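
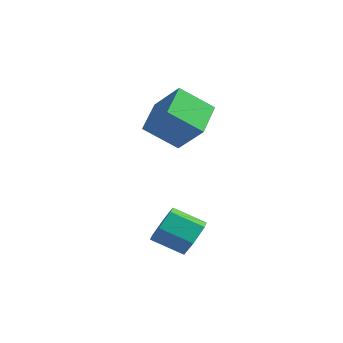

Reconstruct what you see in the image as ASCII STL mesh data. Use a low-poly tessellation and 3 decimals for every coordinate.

solid 
facet normal -0.576 -0.546 0.608
outer loop
vertex -2.414 1.528 1.571
vertex -3.139 3.188 2.373
vertex -3.824 1.549 0.254
endloop
endfacet
facet normal 0.366 -0.838 -0.405
outer loop
vertex -2.701 2.612 -0.933
vertex -2.414 1.528 1.571
vertex -3.824 1.549 0.254
endloop
endfacet
facet normal -0.576 -0.546 0.608
outer loop
vertex -3.824 1.549 0.254
vertex -3.139 3.188 2.373
vertex -4.549 3.208 1.055
endloop
endfacet
facet normal -0.731 0.010 -0.682
outer loop
vertex -4.549 3.208 1.055
vertex -2.701 2.612 -0.933
vertex -3.824 1.549 0.254
endloop
endfacet
facet normal 0.731 -0.010 0.682
outer loop
vertex -2.414 1.528 1.571
vertex -2.016 4.251 1.186
vertex -3.139 3.188 2.373
endloop
endfacet
facet normal 0.366 -0.838 -0.405
outer loop
vertex -1.291 2.592 0.385
vertex -2.414 1.528 1.571
vertex -2.701 2.612 -0.933
endloop
endfacet
facet normal 0.731 -0.010 0.683
outer loop
vertex -1.291 2.592 0.385
vertex -2.016 4.251 1.186
vertex -2.414 1.528 1.571
endloop
endfacet
facet normal -0.366 0.838 0.404
outer loop
vertex -3.139 3.188 2.373
vertex -2.016 4.251 1.186
vertex -4.549 3.208 1.055
endloop
endfacet
facet normal -0.731 0.011 -0.683
outer loop
vertex -3.426 4.272 -0.131
vertex -2.701 2.612 -0.933
vertex -4.549 3.208 1.055
endloop
endfacet
facet normal -0.366 0.838 0.405
outer loop
vertex -4.549 3.208 1.055
vertex -2.016 4.251 1.186
vertex -3.426 4.272 -0.131
endloop
endfacet
facet normal 0.576 0.546 -0.608
outer loop
vertex -3.426 4.272 -0.131
vertex -1.291 2.592 0.385
vertex -2.701 2.612 -0.933
endloop
endfacet
facet normal 0.576 0.546 -0.608
outer loop
vertex -2.016 4.251 1.186
vertex -1.291 2.592 0.385
vertex -3.426 4.272 -0.131
endloop
endfacet
facet normal 0.774 0.430 -0.465
outer loop
vertex 1.91 -1.261 -2.99
vertex 1.388 -1.203 -3.805
vertex 1.369 -0.475 -3.164
endloop
endfacet
facet normal 0.300 0.399 0.867
outer loop
vertex 1.91 -1.261 -2.99
vertex 1.369 -0.475 -3.164
vertex 0.695 -1.935 -2.259
endloop
endfacet
facet normal 0.299 0.399 0.867
outer loop
vertex 0.695 -1.935 -2.259
vertex 1.369 -0.475 -3.164
vertex 0.154 -1.149 -2.434
endloop
endfacet
facet normal -0.774 -0.429 0.466
outer loop
vertex 0.695 -1.935 -2.259
vertex 0.154 -1.149 -2.434
vertex 0.172 -1.877 -3.075
endloop
endfacet
facet normal 0.774 0.429 -0.465
outer loop
vertex 1.369 -0.475 -3.164
vertex 1.388 -1.203 -3.805
vertex 0.847 -0.417 -3.98
endloop
endfacet
facet normal -0.333 0.901 0.277
outer loop
vertex 1.369 -0.475 -3.164
vertex 0.847 -0.417 -3.98
vertex 0.154 -1.149 -2.434
endloop
endfacet
facet normal -0.333 0.901 0.277
outer loop
vertex 0.154 -1.149 -2.434
vertex 0.847 -0.417 -3.98
vertex -0.368 -1.091 -3.249
endloop
endfacet
facet normal -0.774 -0.429 0.465
outer loop
vertex 0.154 -1.149 -2.434
vertex -0.368 -1.091 -3.249
vertex 0.172 -1.877 -3.075
endloop
endfacet
facet normal 0.774 0.429 -0.466
outer loop
vertex 0.847 -0.417 -3.98
vertex 1.388 -1.203 -3.805
vertex 0.865 -1.145 -4.621
endloop
endfacet
facet normal -0.633 0.503 -0.589
outer loop
vertex 0.847 -0.417 -3.98
vertex 0.865 -1.145 -4.621
vertex -0.368 -1.091 -3.249
endloop
endfacet
facet normal -0.633 0.503 -0.589
outer loop
vertex -0.368 -1.091 -3.249
vertex 0.865 -1.145 -4.621
vertex -0.35 -1.819 -3.89
endloop
endfacet
facet normal -0.774 -0.429 0.465
outer loop
vertex -0.368 -1.091 -3.249
vertex -0.35 -1.819 -3.89
vertex 0.172 -1.877 -3.075
endloop
endfacet
facet normal 0.774 0.429 -0.466
outer loop
vertex 0.865 -1.145 -4.621
vertex 1.388 -1.203 -3.805
vertex 1.406 -1.931 -4.446
endloop
endfacet
facet normal -0.300 -0.399 -0.866
outer loop
vertex 0.865 -1.145 -4.621
vertex 1.406 -1.931 -4.446
vertex -0.35 -1.819 -3.89
endloop
endfacet
facet normal -0.300 -0.398 -0.867
outer loop
vertex -0.35 -1.819 -3.89
vertex 1.406 -1.931 -4.446
vertex 0.191 -2.605 -3.716
endloop
endfacet
facet normal -0.774 -0.430 0.465
outer loop
vertex -0.35 -1.819 -3.89
vertex 0.191 -2.605 -3.716
vertex 0.172 -1.877 -3.075
endloop
endfacet
facet normal 0.774 0.429 -0.465
outer loop
vertex 1.406 -1.931 -4.446
vertex 1.388 -1.203 -3.805
vertex 1.928 -1.989 -3.631
endloop
endfacet
facet normal 0.333 -0.901 -0.278
outer loop
vertex 1.406 -1.931 -4.446
vertex 1.928 -1.989 -3.631
vertex 0.191 -2.605 -3.716
endloop
endfacet
facet normal 0.333 -0.901 -0.277
outer loop
vertex 0.191 -2.605 -3.716
vertex 1.928 -1.989 -3.631
vertex 0.713 -2.663 -2.9
endloop
endfacet
facet normal -0.774 -0.429 0.465
outer loop
vertex 0.191 -2.605 -3.716
vertex 0.713 -2.663 -2.9
vertex 0.172 -1.877 -3.075
endloop
endfacet
facet normal 0.774 0.429 -0.465
outer loop
vertex 1.928 -1.989 -3.631
vertex 1.388 -1.203 -3.805
vertex 1.91 -1.261 -2.99
endloop
endfacet
facet normal 0.633 -0.503 0.589
outer loop
vertex 1.928 -1.989 -3.631
vertex 1.91 -1.261 -2.99
vertex 0.713 -2.663 -2.9
endloop
endfacet
facet normal 0.633 -0.503 0.589
outer loop
vertex 0.713 -2.663 -2.9
vertex 1.91 -1.261 -2.99
vertex 0.695 -1.935 -2.259
endloop
endfacet
facet normal -0.774 -0.429 0.466
outer loop
vertex 0.713 -2.663 -2.9
vertex 0.695 -1.935 -2.259
vertex 0.172 -1.877 -3.075
endloop
endfacet

endsolid


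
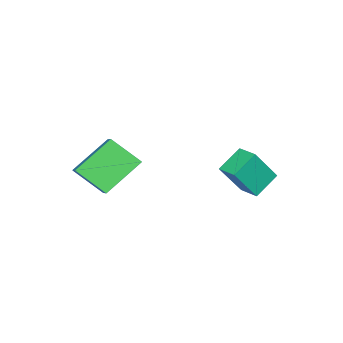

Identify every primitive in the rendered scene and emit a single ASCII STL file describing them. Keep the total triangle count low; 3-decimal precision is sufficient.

solid 
facet normal -0.515 -0.851 -0.101
outer loop
vertex -1.554 -0.027 -0.172
vertex -2.388 0.666 -1.756
vertex -0.527 -0.557 -0.945
endloop
endfacet
facet normal 0.435 -0.361 0.825
outer loop
vertex -0.012 0.294 -0.844
vertex -1.554 -0.027 -0.172
vertex -0.527 -0.557 -0.945
endloop
endfacet
facet normal -0.515 -0.851 -0.101
outer loop
vertex -0.527 -0.557 -0.945
vertex -2.388 0.666 -1.756
vertex -1.362 0.136 -2.529
endloop
endfacet
facet normal 0.739 -0.381 -0.556
outer loop
vertex -1.362 0.136 -2.529
vertex -0.012 0.294 -0.844
vertex -0.527 -0.557 -0.945
endloop
endfacet
facet normal -0.739 0.381 0.556
outer loop
vertex -1.554 -0.027 -0.172
vertex -1.873 1.517 -1.655
vertex -2.388 0.666 -1.756
endloop
endfacet
facet normal 0.435 -0.361 0.825
outer loop
vertex -1.038 0.824 -0.071
vertex -1.554 -0.027 -0.172
vertex -0.012 0.294 -0.844
endloop
endfacet
facet normal -0.738 0.382 0.556
outer loop
vertex -1.038 0.824 -0.071
vertex -1.873 1.517 -1.655
vertex -1.554 -0.027 -0.172
endloop
endfacet
facet normal -0.435 0.361 -0.825
outer loop
vertex -2.388 0.666 -1.756
vertex -1.873 1.517 -1.655
vertex -1.362 0.136 -2.529
endloop
endfacet
facet normal 0.738 -0.382 -0.556
outer loop
vertex -0.846 0.987 -2.428
vertex -0.012 0.294 -0.844
vertex -1.362 0.136 -2.529
endloop
endfacet
facet normal -0.434 0.361 -0.825
outer loop
vertex -1.362 0.136 -2.529
vertex -1.873 1.517 -1.655
vertex -0.846 0.987 -2.428
endloop
endfacet
facet normal 0.516 0.851 0.101
outer loop
vertex -0.846 0.987 -2.428
vertex -1.038 0.824 -0.071
vertex -0.012 0.294 -0.844
endloop
endfacet
facet normal 0.515 0.851 0.101
outer loop
vertex -1.873 1.517 -1.655
vertex -1.038 0.824 -0.071
vertex -0.846 0.987 -2.428
endloop
endfacet
facet normal -0.738 -0.459 -0.495
outer loop
vertex 3.59 -5.241 0.267
vertex 2.189 -4.302 1.485
vertex 3.515 -3.963 -0.805
endloop
endfacet
facet normal 0.673 -0.452 -0.586
outer loop
vertex 4.231 -3.518 -0.325
vertex 3.59 -5.241 0.267
vertex 3.515 -3.963 -0.805
endloop
endfacet
facet normal -0.738 -0.458 -0.495
outer loop
vertex 3.515 -3.963 -0.805
vertex 2.189 -4.302 1.485
vertex 2.115 -3.024 0.412
endloop
endfacet
facet normal -0.045 0.765 -0.642
outer loop
vertex 2.115 -3.024 0.412
vertex 4.231 -3.518 -0.325
vertex 3.515 -3.963 -0.805
endloop
endfacet
facet normal 0.045 -0.765 0.642
outer loop
vertex 3.59 -5.241 0.267
vertex 2.905 -3.857 1.965
vertex 2.189 -4.302 1.485
endloop
endfacet
facet normal 0.674 -0.452 -0.584
outer loop
vertex 4.305 -4.796 0.748
vertex 3.59 -5.241 0.267
vertex 4.231 -3.518 -0.325
endloop
endfacet
facet normal 0.045 -0.765 0.642
outer loop
vertex 4.305 -4.796 0.748
vertex 2.905 -3.857 1.965
vertex 3.59 -5.241 0.267
endloop
endfacet
facet normal -0.673 0.452 0.585
outer loop
vertex 2.189 -4.302 1.485
vertex 2.905 -3.857 1.965
vertex 2.115 -3.024 0.412
endloop
endfacet
facet normal -0.045 0.766 -0.642
outer loop
vertex 2.83 -2.579 0.893
vertex 4.231 -3.518 -0.325
vertex 2.115 -3.024 0.412
endloop
endfacet
facet normal -0.674 0.451 0.585
outer loop
vertex 2.115 -3.024 0.412
vertex 2.905 -3.857 1.965
vertex 2.83 -2.579 0.893
endloop
endfacet
facet normal 0.738 0.459 0.495
outer loop
vertex 2.83 -2.579 0.893
vertex 4.305 -4.796 0.748
vertex 4.231 -3.518 -0.325
endloop
endfacet
facet normal 0.738 0.459 0.495
outer loop
vertex 2.905 -3.857 1.965
vertex 4.305 -4.796 0.748
vertex 2.83 -2.579 0.893
endloop
endfacet

endsolid


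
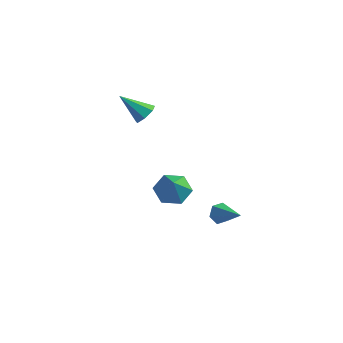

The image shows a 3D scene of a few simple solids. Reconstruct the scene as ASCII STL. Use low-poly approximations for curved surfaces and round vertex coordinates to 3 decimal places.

solid 
facet normal -0.877 0.240 -0.417
outer loop
vertex 2.997 3.36 -3.024
vertex 2.721 3.178 -2.548
vertex 2.892 3.73 -2.59
endloop
endfacet
facet normal 0.703 0.616 -0.355
outer loop
vertex 2.997 3.36 -3.024
vertex 2.892 3.73 -2.59
vertex 4.019 2.822 -1.932
endloop
endfacet
facet normal -0.877 0.240 -0.417
outer loop
vertex 2.892 3.73 -2.59
vertex 2.721 3.178 -2.548
vertex 2.616 3.548 -2.114
endloop
endfacet
facet normal 0.345 0.793 0.503
outer loop
vertex 2.892 3.73 -2.59
vertex 2.616 3.548 -2.114
vertex 4.019 2.822 -1.932
endloop
endfacet
facet normal -0.877 0.239 -0.416
outer loop
vertex 2.616 3.548 -2.114
vertex 2.721 3.178 -2.548
vertex 2.445 2.995 -2.071
endloop
endfacet
facet normal -0.077 0.101 0.992
outer loop
vertex 2.616 3.548 -2.114
vertex 2.445 2.995 -2.071
vertex 4.019 2.822 -1.932
endloop
endfacet
facet normal -0.877 0.240 -0.416
outer loop
vertex 2.445 2.995 -2.071
vertex 2.721 3.178 -2.548
vertex 2.55 2.625 -2.506
endloop
endfacet
facet normal -0.140 -0.771 0.622
outer loop
vertex 2.445 2.995 -2.071
vertex 2.55 2.625 -2.506
vertex 4.019 2.822 -1.932
endloop
endfacet
facet normal -0.877 0.239 -0.417
outer loop
vertex 2.55 2.625 -2.506
vertex 2.721 3.178 -2.548
vertex 2.826 2.807 -2.982
endloop
endfacet
facet normal 0.219 -0.947 -0.235
outer loop
vertex 2.55 2.625 -2.506
vertex 2.826 2.807 -2.982
vertex 4.019 2.822 -1.932
endloop
endfacet
facet normal -0.877 0.239 -0.417
outer loop
vertex 2.826 2.807 -2.982
vertex 2.721 3.178 -2.548
vertex 2.997 3.36 -3.024
endloop
endfacet
facet normal 0.641 -0.253 -0.725
outer loop
vertex 2.826 2.807 -2.982
vertex 2.997 3.36 -3.024
vertex 4.019 2.822 -1.932
endloop
endfacet
facet normal -0.395 0.538 -0.744
outer loop
vertex 2.433 1.506 -0.211
vertex 1.717 1.051 -0.16
vertex 1.806 1.758 0.304
endloop
endfacet
facet normal 0.664 0.479 0.574
outer loop
vertex 2.433 1.506 -0.211
vertex 1.806 1.758 0.304
vertex 2.323 0.229 0.98
endloop
endfacet
facet normal -0.396 0.538 -0.744
outer loop
vertex 1.806 1.758 0.304
vertex 1.717 1.051 -0.16
vertex 1.09 1.303 0.356
endloop
endfacet
facet normal -0.158 0.354 0.922
outer loop
vertex 1.806 1.758 0.304
vertex 1.09 1.303 0.356
vertex 2.323 0.229 0.98
endloop
endfacet
facet normal -0.396 0.538 -0.744
outer loop
vertex 1.09 1.303 0.356
vertex 1.717 1.051 -0.16
vertex 1.001 0.596 -0.108
endloop
endfacet
facet normal -0.651 -0.358 0.670
outer loop
vertex 1.09 1.303 0.356
vertex 1.001 0.596 -0.108
vertex 2.323 0.229 0.98
endloop
endfacet
facet normal -0.396 0.538 -0.745
outer loop
vertex 1.001 0.596 -0.108
vertex 1.717 1.051 -0.16
vertex 1.629 0.345 -0.623
endloop
endfacet
facet normal -0.320 -0.945 0.070
outer loop
vertex 1.001 0.596 -0.108
vertex 1.629 0.345 -0.623
vertex 2.323 0.229 0.98
endloop
endfacet
facet normal -0.396 0.538 -0.745
outer loop
vertex 1.629 0.345 -0.623
vertex 1.717 1.051 -0.16
vertex 2.345 0.8 -0.675
endloop
endfacet
facet normal 0.501 -0.820 -0.276
outer loop
vertex 1.629 0.345 -0.623
vertex 2.345 0.8 -0.675
vertex 2.323 0.229 0.98
endloop
endfacet
facet normal -0.395 0.538 -0.744
outer loop
vertex 2.345 0.8 -0.675
vertex 1.717 1.051 -0.16
vertex 2.433 1.506 -0.211
endloop
endfacet
facet normal 0.994 -0.108 -0.024
outer loop
vertex 2.345 0.8 -0.675
vertex 2.433 1.506 -0.211
vertex 2.323 0.229 0.98
endloop
endfacet
facet normal 0.688 0.287 -0.667
outer loop
vertex -0.066 2.108 3.55
vertex -0.501 2.167 3.127
vertex -0.294 2.585 3.52
endloop
endfacet
facet normal 0.314 0.208 0.926
outer loop
vertex -0.066 2.108 3.55
vertex -0.294 2.585 3.52
vertex -1.539 1.733 4.133
endloop
endfacet
facet normal 0.687 0.287 -0.667
outer loop
vertex -0.294 2.585 3.52
vertex -0.501 2.167 3.127
vertex -0.678 2.747 3.194
endloop
endfacet
facet normal -0.210 0.754 0.622
outer loop
vertex -0.294 2.585 3.52
vertex -0.678 2.747 3.194
vertex -1.539 1.733 4.133
endloop
endfacet
facet normal 0.688 0.287 -0.667
outer loop
vertex -0.678 2.747 3.194
vertex -0.501 2.167 3.127
vertex -0.929 2.473 2.817
endloop
endfacet
facet normal -0.752 0.659 0.022
outer loop
vertex -0.678 2.747 3.194
vertex -0.929 2.473 2.817
vertex -1.539 1.733 4.133
endloop
endfacet
facet normal 0.688 0.288 -0.666
outer loop
vertex -0.929 2.473 2.817
vertex -0.501 2.167 3.127
vertex -0.857 1.968 2.673
endloop
endfacet
facet normal -0.905 -0.008 -0.424
outer loop
vertex -0.929 2.473 2.817
vertex -0.857 1.968 2.673
vertex -1.539 1.733 4.133
endloop
endfacet
facet normal 0.688 0.288 -0.666
outer loop
vertex -0.857 1.968 2.673
vertex -0.501 2.167 3.127
vertex -0.517 1.614 2.871
endloop
endfacet
facet normal -0.553 -0.743 -0.378
outer loop
vertex -0.857 1.968 2.673
vertex -0.517 1.614 2.871
vertex -1.539 1.733 4.133
endloop
endfacet
facet normal 0.687 0.289 -0.666
outer loop
vertex -0.517 1.614 2.871
vertex -0.501 2.167 3.127
vertex -0.165 1.676 3.261
endloop
endfacet
facet normal 0.037 -0.992 0.124
outer loop
vertex -0.517 1.614 2.871
vertex -0.165 1.676 3.261
vertex -1.539 1.733 4.133
endloop
endfacet
facet normal 0.687 0.288 -0.667
outer loop
vertex -0.165 1.676 3.261
vertex -0.501 2.167 3.127
vertex -0.066 2.108 3.55
endloop
endfacet
facet normal 0.424 -0.569 0.705
outer loop
vertex -0.165 1.676 3.261
vertex -0.066 2.108 3.55
vertex -1.539 1.733 4.133
endloop
endfacet

endsolid


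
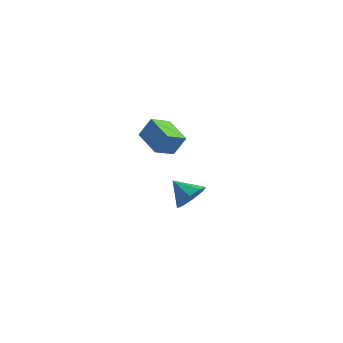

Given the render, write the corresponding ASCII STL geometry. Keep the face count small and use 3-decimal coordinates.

solid 
facet normal 0.841 -0.036 -0.540
outer loop
vertex 0.17 1.534 -2.396
vertex -0.398 1.502 -3.279
vertex 0.014 2.267 -2.688
endloop
endfacet
facet normal -0.018 0.367 0.930
outer loop
vertex 0.17 1.534 -2.396
vertex 0.014 2.267 -2.688
vertex -1.702 1.558 -2.441
endloop
endfacet
facet normal 0.841 -0.035 -0.540
outer loop
vertex 0.014 2.267 -2.688
vertex -0.398 1.502 -3.279
vertex -0.384 2.551 -3.326
endloop
endfacet
facet normal -0.260 0.811 0.523
outer loop
vertex 0.014 2.267 -2.688
vertex -0.384 2.551 -3.326
vertex -1.702 1.558 -2.441
endloop
endfacet
facet normal 0.841 -0.035 -0.540
outer loop
vertex -0.384 2.551 -3.326
vertex -0.398 1.502 -3.279
vertex -0.79 2.221 -3.936
endloop
endfacet
facet normal -0.611 0.791 -0.022
outer loop
vertex -0.384 2.551 -3.326
vertex -0.79 2.221 -3.936
vertex -1.702 1.558 -2.441
endloop
endfacet
facet normal 0.840 -0.036 -0.541
outer loop
vertex -0.79 2.221 -3.936
vertex -0.398 1.502 -3.279
vertex -0.967 1.47 -4.161
endloop
endfacet
facet normal -0.865 0.320 -0.386
outer loop
vertex -0.79 2.221 -3.936
vertex -0.967 1.47 -4.161
vertex -1.702 1.558 -2.441
endloop
endfacet
facet normal 0.840 -0.036 -0.541
outer loop
vertex -0.967 1.47 -4.161
vertex -0.398 1.502 -3.279
vertex -0.81 0.738 -3.869
endloop
endfacet
facet normal -0.874 -0.330 -0.357
outer loop
vertex -0.967 1.47 -4.161
vertex -0.81 0.738 -3.869
vertex -1.702 1.558 -2.441
endloop
endfacet
facet normal 0.841 -0.037 -0.540
outer loop
vertex -0.81 0.738 -3.869
vertex -0.398 1.502 -3.279
vertex -0.413 0.453 -3.231
endloop
endfacet
facet normal -0.633 -0.773 0.049
outer loop
vertex -0.81 0.738 -3.869
vertex -0.413 0.453 -3.231
vertex -1.702 1.558 -2.441
endloop
endfacet
facet normal 0.841 -0.037 -0.540
outer loop
vertex -0.413 0.453 -3.231
vertex -0.398 1.502 -3.279
vertex -0.007 0.783 -2.621
endloop
endfacet
facet normal -0.281 -0.753 0.595
outer loop
vertex -0.413 0.453 -3.231
vertex -0.007 0.783 -2.621
vertex -1.702 1.558 -2.441
endloop
endfacet
facet normal 0.841 -0.037 -0.540
outer loop
vertex -0.007 0.783 -2.621
vertex -0.398 1.502 -3.279
vertex 0.17 1.534 -2.396
endloop
endfacet
facet normal -0.027 -0.281 0.959
outer loop
vertex -0.007 0.783 -2.621
vertex 0.17 1.534 -2.396
vertex -1.702 1.558 -2.441
endloop
endfacet
facet normal -0.892 0.398 0.216
outer loop
vertex -0.429 -2.071 4.699
vertex -0.07 -0.946 4.108
vertex -0.899 -2.513 3.571
endloop
endfacet
facet normal -0.273 -0.852 0.447
outer loop
vertex 0.67 -3.214 3.192
vertex -0.429 -2.071 4.699
vertex -0.899 -2.513 3.571
endloop
endfacet
facet normal -0.892 0.398 0.215
outer loop
vertex -0.899 -2.513 3.571
vertex -0.07 -0.946 4.108
vertex -0.54 -1.389 2.98
endloop
endfacet
facet normal -0.362 -0.341 -0.868
outer loop
vertex -0.54 -1.389 2.98
vertex 0.67 -3.214 3.192
vertex -0.899 -2.513 3.571
endloop
endfacet
facet normal 0.362 0.340 0.868
outer loop
vertex -0.429 -2.071 4.699
vertex 1.499 -1.647 3.729
vertex -0.07 -0.946 4.108
endloop
endfacet
facet normal -0.272 -0.852 0.448
outer loop
vertex 1.14 -2.771 4.32
vertex -0.429 -2.071 4.699
vertex 0.67 -3.214 3.192
endloop
endfacet
facet normal 0.362 0.341 0.868
outer loop
vertex 1.14 -2.771 4.32
vertex 1.499 -1.647 3.729
vertex -0.429 -2.071 4.699
endloop
endfacet
facet normal 0.272 0.852 -0.448
outer loop
vertex -0.07 -0.946 4.108
vertex 1.499 -1.647 3.729
vertex -0.54 -1.389 2.98
endloop
endfacet
facet normal -0.362 -0.341 -0.868
outer loop
vertex 1.029 -2.089 2.601
vertex 0.67 -3.214 3.192
vertex -0.54 -1.389 2.98
endloop
endfacet
facet normal 0.272 0.852 -0.447
outer loop
vertex -0.54 -1.389 2.98
vertex 1.499 -1.647 3.729
vertex 1.029 -2.089 2.601
endloop
endfacet
facet normal 0.892 -0.398 -0.215
outer loop
vertex 1.029 -2.089 2.601
vertex 1.14 -2.771 4.32
vertex 0.67 -3.214 3.192
endloop
endfacet
facet normal 0.892 -0.398 -0.216
outer loop
vertex 1.499 -1.647 3.729
vertex 1.14 -2.771 4.32
vertex 1.029 -2.089 2.601
endloop
endfacet

endsolid


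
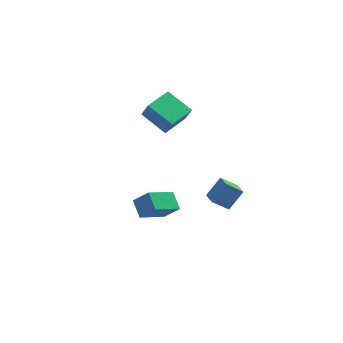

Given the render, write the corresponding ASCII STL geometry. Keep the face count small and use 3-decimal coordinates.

solid 
facet normal -0.766 -0.392 0.510
outer loop
vertex -0.698 -1.251 1.157
vertex -1.531 -0.85 0.214
vertex -0.541 -2.345 0.552
endloop
endfacet
facet normal 0.631 -0.304 0.714
outer loop
vertex 1.091 -1.51 -0.534
vertex -0.698 -1.251 1.157
vertex -0.541 -2.345 0.552
endloop
endfacet
facet normal -0.766 -0.392 0.509
outer loop
vertex -0.541 -2.345 0.552
vertex -1.531 -0.85 0.214
vertex -1.373 -1.944 -0.391
endloop
endfacet
facet normal 0.125 -0.868 -0.480
outer loop
vertex -1.373 -1.944 -0.391
vertex 1.091 -1.51 -0.534
vertex -0.541 -2.345 0.552
endloop
endfacet
facet normal -0.125 0.868 0.480
outer loop
vertex -0.698 -1.251 1.157
vertex 0.101 -0.015 -0.872
vertex -1.531 -0.85 0.214
endloop
endfacet
facet normal 0.631 -0.304 0.714
outer loop
vertex 0.933 -0.416 0.071
vertex -0.698 -1.251 1.157
vertex 1.091 -1.51 -0.534
endloop
endfacet
facet normal -0.125 0.868 0.480
outer loop
vertex 0.933 -0.416 0.071
vertex 0.101 -0.015 -0.872
vertex -0.698 -1.251 1.157
endloop
endfacet
facet normal -0.631 0.304 -0.714
outer loop
vertex -1.531 -0.85 0.214
vertex 0.101 -0.015 -0.872
vertex -1.373 -1.944 -0.391
endloop
endfacet
facet normal 0.125 -0.868 -0.480
outer loop
vertex 0.258 -1.109 -1.477
vertex 1.091 -1.51 -0.534
vertex -1.373 -1.944 -0.391
endloop
endfacet
facet normal -0.631 0.304 -0.714
outer loop
vertex -1.373 -1.944 -0.391
vertex 0.101 -0.015 -0.872
vertex 0.258 -1.109 -1.477
endloop
endfacet
facet normal 0.766 0.392 -0.510
outer loop
vertex 0.258 -1.109 -1.477
vertex 0.933 -0.416 0.071
vertex 1.091 -1.51 -0.534
endloop
endfacet
facet normal 0.766 0.392 -0.509
outer loop
vertex 0.101 -0.015 -0.872
vertex 0.933 -0.416 0.071
vertex 0.258 -1.109 -1.477
endloop
endfacet
facet normal -0.766 -0.643 0.008
outer loop
vertex 1.505 2.304 3.906
vertex 0.366 3.67 4.731
vertex 1.182 2.675 2.845
endloop
endfacet
facet normal 0.581 -0.697 -0.421
outer loop
vertex 2.674 3.93 2.829
vertex 1.505 2.304 3.906
vertex 1.182 2.675 2.845
endloop
endfacet
facet normal -0.766 -0.643 0.008
outer loop
vertex 1.182 2.675 2.845
vertex 0.366 3.67 4.731
vertex 0.043 4.041 3.669
endloop
endfacet
facet normal -0.276 0.317 -0.907
outer loop
vertex 0.043 4.041 3.669
vertex 2.674 3.93 2.829
vertex 1.182 2.675 2.845
endloop
endfacet
facet normal 0.277 -0.317 0.907
outer loop
vertex 1.505 2.304 3.906
vertex 1.858 4.925 4.715
vertex 0.366 3.67 4.731
endloop
endfacet
facet normal 0.582 -0.697 -0.420
outer loop
vertex 2.997 3.559 3.891
vertex 1.505 2.304 3.906
vertex 2.674 3.93 2.829
endloop
endfacet
facet normal 0.276 -0.317 0.907
outer loop
vertex 2.997 3.559 3.891
vertex 1.858 4.925 4.715
vertex 1.505 2.304 3.906
endloop
endfacet
facet normal -0.581 0.697 0.420
outer loop
vertex 0.366 3.67 4.731
vertex 1.858 4.925 4.715
vertex 0.043 4.041 3.669
endloop
endfacet
facet normal -0.276 0.318 -0.907
outer loop
vertex 1.535 5.296 3.654
vertex 2.674 3.93 2.829
vertex 0.043 4.041 3.669
endloop
endfacet
facet normal -0.582 0.696 0.421
outer loop
vertex 0.043 4.041 3.669
vertex 1.858 4.925 4.715
vertex 1.535 5.296 3.654
endloop
endfacet
facet normal 0.766 0.643 -0.008
outer loop
vertex 1.535 5.296 3.654
vertex 2.997 3.559 3.891
vertex 2.674 3.93 2.829
endloop
endfacet
facet normal 0.766 0.643 -0.008
outer loop
vertex 1.858 4.925 4.715
vertex 2.997 3.559 3.891
vertex 1.535 5.296 3.654
endloop
endfacet
facet normal -0.631 -0.269 -0.728
outer loop
vertex 2.269 -4.35 2.571
vertex 2.174 -3.392 2.3
vertex 3.232 -4.477 1.784
endloop
endfacet
facet normal 0.095 -0.958 0.271
outer loop
vertex 4.146 -4.088 2.84
vertex 2.269 -4.35 2.571
vertex 3.232 -4.477 1.784
endloop
endfacet
facet normal -0.631 -0.269 -0.728
outer loop
vertex 3.232 -4.477 1.784
vertex 2.174 -3.392 2.3
vertex 3.137 -3.52 1.513
endloop
endfacet
facet normal 0.770 -0.102 -0.629
outer loop
vertex 3.137 -3.52 1.513
vertex 4.146 -4.088 2.84
vertex 3.232 -4.477 1.784
endloop
endfacet
facet normal -0.770 0.102 0.629
outer loop
vertex 2.269 -4.35 2.571
vertex 3.088 -3.003 3.356
vertex 2.174 -3.392 2.3
endloop
endfacet
facet normal 0.095 -0.958 0.272
outer loop
vertex 3.183 -3.96 3.627
vertex 2.269 -4.35 2.571
vertex 4.146 -4.088 2.84
endloop
endfacet
facet normal -0.770 0.102 0.629
outer loop
vertex 3.183 -3.96 3.627
vertex 3.088 -3.003 3.356
vertex 2.269 -4.35 2.571
endloop
endfacet
facet normal -0.094 0.958 -0.271
outer loop
vertex 2.174 -3.392 2.3
vertex 3.088 -3.003 3.356
vertex 3.137 -3.52 1.513
endloop
endfacet
facet normal 0.770 -0.102 -0.629
outer loop
vertex 4.051 -3.13 2.569
vertex 4.146 -4.088 2.84
vertex 3.137 -3.52 1.513
endloop
endfacet
facet normal -0.095 0.958 -0.271
outer loop
vertex 3.137 -3.52 1.513
vertex 3.088 -3.003 3.356
vertex 4.051 -3.13 2.569
endloop
endfacet
facet normal 0.631 0.269 0.728
outer loop
vertex 4.051 -3.13 2.569
vertex 3.183 -3.96 3.627
vertex 4.146 -4.088 2.84
endloop
endfacet
facet normal 0.631 0.269 0.728
outer loop
vertex 3.088 -3.003 3.356
vertex 3.183 -3.96 3.627
vertex 4.051 -3.13 2.569
endloop
endfacet

endsolid


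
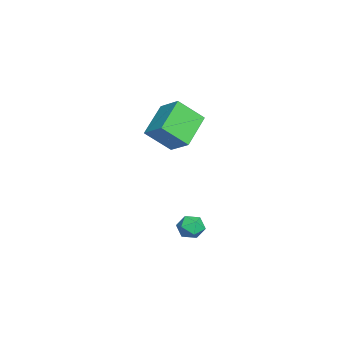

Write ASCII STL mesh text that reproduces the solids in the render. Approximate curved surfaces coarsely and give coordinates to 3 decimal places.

solid 
facet normal 0.060 0.809 0.584
outer loop
vertex -0.2 0.839 -1.765
vertex -0.689 0.542 -1.303
vertex 0.03 0.419 -1.207
endloop
endfacet
facet normal 0.677 0.695 0.244
outer loop
vertex -0.2 0.839 -1.765
vertex 0.03 0.419 -1.207
vertex 0.34 0.35 -1.871
endloop
endfacet
facet normal 0.546 0.702 -0.457
outer loop
vertex -0.2 0.839 -1.765
vertex 0.34 0.35 -1.871
vertex -0.188 0.431 -2.377
endloop
endfacet
facet normal -0.150 0.821 -0.550
outer loop
vertex -0.2 0.839 -1.765
vertex -0.188 0.431 -2.377
vertex -0.824 0.55 -2.026
endloop
endfacet
facet normal -0.450 0.888 0.094
outer loop
vertex -0.2 0.839 -1.765
vertex -0.824 0.55 -2.026
vertex -0.689 0.542 -1.303
endloop
endfacet
facet normal 0.907 0.042 0.419
outer loop
vertex 0.34 0.35 -1.871
vertex 0.03 0.419 -1.207
vertex 0.184 -0.25 -1.474
endloop
endfacet
facet normal -0.091 0.227 0.970
outer loop
vertex 0.03 0.419 -1.207
vertex -0.689 0.542 -1.303
vertex -0.452 -0.131 -1.123
endloop
endfacet
facet normal -0.918 0.355 0.175
outer loop
vertex -0.689 0.542 -1.303
vertex -0.824 0.55 -2.026
vertex -0.98 -0.05 -1.629
endloop
endfacet
facet normal -0.432 0.247 -0.867
outer loop
vertex -0.824 0.55 -2.026
vertex -0.188 0.431 -2.377
vertex -0.67 -0.119 -2.293
endloop
endfacet
facet normal 0.695 0.053 -0.717
outer loop
vertex -0.188 0.431 -2.377
vertex 0.34 0.35 -1.871
vertex 0.049 -0.242 -2.197
endloop
endfacet
facet normal 0.150 -0.821 0.550
outer loop
vertex -0.44 -0.539 -1.735
vertex 0.184 -0.25 -1.474
vertex -0.452 -0.131 -1.123
endloop
endfacet
facet normal -0.546 -0.702 0.457
outer loop
vertex -0.44 -0.539 -1.735
vertex -0.452 -0.131 -1.123
vertex -0.98 -0.05 -1.629
endloop
endfacet
facet normal -0.677 -0.695 -0.244
outer loop
vertex -0.44 -0.539 -1.735
vertex -0.98 -0.05 -1.629
vertex -0.67 -0.119 -2.293
endloop
endfacet
facet normal -0.060 -0.809 -0.584
outer loop
vertex -0.44 -0.539 -1.735
vertex -0.67 -0.119 -2.293
vertex 0.049 -0.242 -2.197
endloop
endfacet
facet normal 0.450 -0.888 -0.094
outer loop
vertex -0.44 -0.539 -1.735
vertex 0.049 -0.242 -2.197
vertex 0.184 -0.25 -1.474
endloop
endfacet
facet normal 0.432 -0.247 0.867
outer loop
vertex -0.452 -0.131 -1.123
vertex 0.184 -0.25 -1.474
vertex 0.03 0.419 -1.207
endloop
endfacet
facet normal -0.695 -0.053 0.717
outer loop
vertex -0.98 -0.05 -1.629
vertex -0.452 -0.131 -1.123
vertex -0.689 0.542 -1.303
endloop
endfacet
facet normal -0.907 -0.042 -0.419
outer loop
vertex -0.67 -0.119 -2.293
vertex -0.98 -0.05 -1.629
vertex -0.824 0.55 -2.026
endloop
endfacet
facet normal 0.091 -0.227 -0.970
outer loop
vertex 0.049 -0.242 -2.197
vertex -0.67 -0.119 -2.293
vertex -0.188 0.431 -2.377
endloop
endfacet
facet normal 0.918 -0.355 -0.175
outer loop
vertex 0.184 -0.25 -1.474
vertex 0.049 -0.242 -2.197
vertex 0.34 0.35 -1.871
endloop
endfacet
facet normal -0.570 -0.624 -0.535
outer loop
vertex -1.677 -2.123 3.591
vertex -3.302 -1.505 4.6
vertex -1.929 -0.902 2.436
endloop
endfacet
facet normal 0.809 -0.307 -0.501
outer loop
vertex -1.138 -0.035 3.18
vertex -1.677 -2.123 3.591
vertex -1.929 -0.902 2.436
endloop
endfacet
facet normal -0.570 -0.624 -0.535
outer loop
vertex -1.929 -0.902 2.436
vertex -3.302 -1.505 4.6
vertex -3.554 -0.284 3.445
endloop
endfacet
facet normal -0.149 0.719 -0.679
outer loop
vertex -3.554 -0.284 3.445
vertex -1.138 -0.035 3.18
vertex -1.929 -0.902 2.436
endloop
endfacet
facet normal 0.149 -0.719 0.679
outer loop
vertex -1.677 -2.123 3.591
vertex -2.511 -0.638 5.344
vertex -3.302 -1.505 4.6
endloop
endfacet
facet normal 0.809 -0.307 -0.501
outer loop
vertex -0.886 -1.256 4.335
vertex -1.677 -2.123 3.591
vertex -1.138 -0.035 3.18
endloop
endfacet
facet normal 0.149 -0.719 0.679
outer loop
vertex -0.886 -1.256 4.335
vertex -2.511 -0.638 5.344
vertex -1.677 -2.123 3.591
endloop
endfacet
facet normal -0.809 0.307 0.501
outer loop
vertex -3.302 -1.505 4.6
vertex -2.511 -0.638 5.344
vertex -3.554 -0.284 3.445
endloop
endfacet
facet normal -0.149 0.719 -0.679
outer loop
vertex -2.763 0.583 4.189
vertex -1.138 -0.035 3.18
vertex -3.554 -0.284 3.445
endloop
endfacet
facet normal -0.809 0.307 0.501
outer loop
vertex -3.554 -0.284 3.445
vertex -2.511 -0.638 5.344
vertex -2.763 0.583 4.189
endloop
endfacet
facet normal 0.570 0.624 0.535
outer loop
vertex -2.763 0.583 4.189
vertex -0.886 -1.256 4.335
vertex -1.138 -0.035 3.18
endloop
endfacet
facet normal 0.570 0.624 0.535
outer loop
vertex -2.511 -0.638 5.344
vertex -0.886 -1.256 4.335
vertex -2.763 0.583 4.189
endloop
endfacet

endsolid


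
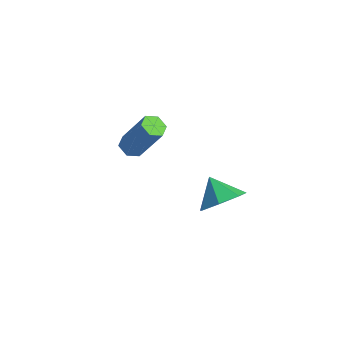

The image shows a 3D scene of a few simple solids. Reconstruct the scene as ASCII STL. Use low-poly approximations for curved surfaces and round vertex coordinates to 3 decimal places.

solid 
facet normal -0.442 -0.207 -0.873
outer loop
vertex -0.759 1.021 0.51
vertex -1.278 1.045 0.767
vertex -1.046 1.524 0.536
endloop
endfacet
facet normal 0.748 0.452 -0.487
outer loop
vertex -0.759 1.021 0.51
vertex -1.046 1.524 0.536
vertex 0.157 1.451 2.316
endloop
endfacet
facet normal 0.747 0.453 -0.486
outer loop
vertex 0.157 1.451 2.316
vertex -1.046 1.524 0.536
vertex -0.131 1.954 2.342
endloop
endfacet
facet normal 0.442 0.208 0.873
outer loop
vertex 0.157 1.451 2.316
vertex -0.131 1.954 2.342
vertex -0.362 1.475 2.573
endloop
endfacet
facet normal -0.441 -0.207 -0.873
outer loop
vertex -1.046 1.524 0.536
vertex -1.278 1.045 0.767
vertex -1.566 1.548 0.793
endloop
endfacet
facet normal -0.056 0.977 -0.204
outer loop
vertex -1.046 1.524 0.536
vertex -1.566 1.548 0.793
vertex -0.131 1.954 2.342
endloop
endfacet
facet normal -0.056 0.977 -0.204
outer loop
vertex -0.131 1.954 2.342
vertex -1.566 1.548 0.793
vertex -0.65 1.978 2.599
endloop
endfacet
facet normal 0.442 0.208 0.873
outer loop
vertex -0.131 1.954 2.342
vertex -0.65 1.978 2.599
vertex -0.362 1.475 2.573
endloop
endfacet
facet normal -0.442 -0.208 -0.873
outer loop
vertex -1.566 1.548 0.793
vertex -1.278 1.045 0.767
vertex -1.797 1.069 1.024
endloop
endfacet
facet normal -0.803 0.524 0.283
outer loop
vertex -1.566 1.548 0.793
vertex -1.797 1.069 1.024
vertex -0.65 1.978 2.599
endloop
endfacet
facet normal -0.803 0.524 0.283
outer loop
vertex -0.65 1.978 2.599
vertex -1.797 1.069 1.024
vertex -0.881 1.499 2.83
endloop
endfacet
facet normal 0.442 0.208 0.873
outer loop
vertex -0.65 1.978 2.599
vertex -0.881 1.499 2.83
vertex -0.362 1.475 2.573
endloop
endfacet
facet normal -0.442 -0.208 -0.873
outer loop
vertex -1.797 1.069 1.024
vertex -1.278 1.045 0.767
vertex -1.509 0.566 0.998
endloop
endfacet
facet normal -0.747 -0.453 0.487
outer loop
vertex -1.797 1.069 1.024
vertex -1.509 0.566 0.998
vertex -0.881 1.499 2.83
endloop
endfacet
facet normal -0.748 -0.452 0.486
outer loop
vertex -0.881 1.499 2.83
vertex -1.509 0.566 0.998
vertex -0.594 0.996 2.804
endloop
endfacet
facet normal 0.442 0.207 0.873
outer loop
vertex -0.881 1.499 2.83
vertex -0.594 0.996 2.804
vertex -0.362 1.475 2.573
endloop
endfacet
facet normal -0.442 -0.208 -0.873
outer loop
vertex -1.509 0.566 0.998
vertex -1.278 1.045 0.767
vertex -0.99 0.542 0.741
endloop
endfacet
facet normal 0.056 -0.977 0.204
outer loop
vertex -1.509 0.566 0.998
vertex -0.99 0.542 0.741
vertex -0.594 0.996 2.804
endloop
endfacet
facet normal 0.056 -0.977 0.204
outer loop
vertex -0.594 0.996 2.804
vertex -0.99 0.542 0.741
vertex -0.074 0.972 2.547
endloop
endfacet
facet normal 0.441 0.207 0.873
outer loop
vertex -0.594 0.996 2.804
vertex -0.074 0.972 2.547
vertex -0.362 1.475 2.573
endloop
endfacet
facet normal -0.442 -0.208 -0.873
outer loop
vertex -0.99 0.542 0.741
vertex -1.278 1.045 0.767
vertex -0.759 1.021 0.51
endloop
endfacet
facet normal 0.803 -0.524 -0.283
outer loop
vertex -0.99 0.542 0.741
vertex -0.759 1.021 0.51
vertex -0.074 0.972 2.547
endloop
endfacet
facet normal 0.803 -0.524 -0.283
outer loop
vertex -0.074 0.972 2.547
vertex -0.759 1.021 0.51
vertex 0.157 1.451 2.316
endloop
endfacet
facet normal 0.442 0.208 0.873
outer loop
vertex -0.074 0.972 2.547
vertex 0.157 1.451 2.316
vertex -0.362 1.475 2.573
endloop
endfacet
facet normal 0.776 -0.179 -0.604
outer loop
vertex 4.571 0.209 2.212
vertex 4.161 0.819 1.505
vertex 4.804 1.062 2.259
endloop
endfacet
facet normal -0.002 -0.055 0.999
outer loop
vertex 4.571 0.209 2.212
vertex 4.804 1.062 2.259
vertex 3.199 1.041 2.255
endloop
endfacet
facet normal 0.776 -0.179 -0.604
outer loop
vertex 4.804 1.062 2.259
vertex 4.161 0.819 1.505
vertex 4.553 1.732 1.738
endloop
endfacet
facet normal -0.010 0.611 0.791
outer loop
vertex 4.804 1.062 2.259
vertex 4.553 1.732 1.738
vertex 3.199 1.041 2.255
endloop
endfacet
facet normal 0.776 -0.179 -0.605
outer loop
vertex 4.553 1.732 1.738
vertex 4.161 0.819 1.505
vertex 4.007 1.715 1.042
endloop
endfacet
facet normal -0.359 0.897 0.259
outer loop
vertex 4.553 1.732 1.738
vertex 4.007 1.715 1.042
vertex 3.199 1.041 2.255
endloop
endfacet
facet normal 0.777 -0.179 -0.604
outer loop
vertex 4.007 1.715 1.042
vertex 4.161 0.819 1.505
vertex 3.577 1.023 0.694
endloop
endfacet
facet normal -0.785 0.587 -0.197
outer loop
vertex 4.007 1.715 1.042
vertex 3.577 1.023 0.694
vertex 3.199 1.041 2.255
endloop
endfacet
facet normal 0.776 -0.180 -0.604
outer loop
vertex 3.577 1.023 0.694
vertex 4.161 0.819 1.505
vertex 3.587 0.178 0.958
endloop
endfacet
facet normal -0.969 -0.084 -0.234
outer loop
vertex 3.577 1.023 0.694
vertex 3.587 0.178 0.958
vertex 3.199 1.041 2.255
endloop
endfacet
facet normal 0.776 -0.179 -0.605
outer loop
vertex 3.587 0.178 0.958
vertex 4.161 0.819 1.505
vertex 4.03 -0.184 1.633
endloop
endfacet
facet normal -0.770 -0.613 0.177
outer loop
vertex 3.587 0.178 0.958
vertex 4.03 -0.184 1.633
vertex 3.199 1.041 2.255
endloop
endfacet
facet normal 0.776 -0.179 -0.604
outer loop
vertex 4.03 -0.184 1.633
vertex 4.161 0.819 1.505
vertex 4.571 0.209 2.212
endloop
endfacet
facet normal -0.341 -0.599 0.725
outer loop
vertex 4.03 -0.184 1.633
vertex 4.571 0.209 2.212
vertex 3.199 1.041 2.255
endloop
endfacet

endsolid


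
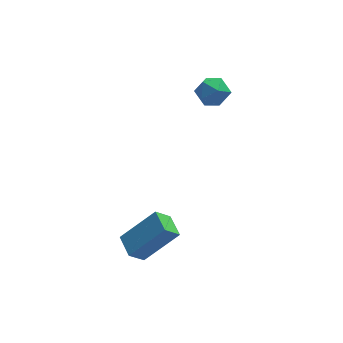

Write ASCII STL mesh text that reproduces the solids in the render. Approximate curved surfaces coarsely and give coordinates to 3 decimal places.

solid 
facet normal -0.649 -0.221 0.728
outer loop
vertex -1.335 -3.784 -2.751
vertex -1.524 -2.889 -2.648
vertex -2.602 -3.916 -3.921
endloop
endfacet
facet normal 0.204 -0.972 -0.112
outer loop
vertex -2.056 -3.731 -4.532
vertex -1.335 -3.784 -2.751
vertex -2.602 -3.916 -3.921
endloop
endfacet
facet normal -0.649 -0.221 0.728
outer loop
vertex -2.602 -3.916 -3.921
vertex -1.524 -2.889 -2.648
vertex -2.791 -3.022 -3.818
endloop
endfacet
facet normal -0.732 -0.077 -0.677
outer loop
vertex -2.791 -3.022 -3.818
vertex -2.056 -3.731 -4.532
vertex -2.602 -3.916 -3.921
endloop
endfacet
facet normal 0.732 0.077 0.677
outer loop
vertex -1.335 -3.784 -2.751
vertex -0.978 -2.704 -3.259
vertex -1.524 -2.889 -2.648
endloop
endfacet
facet normal 0.206 -0.972 -0.112
outer loop
vertex -0.789 -3.598 -3.362
vertex -1.335 -3.784 -2.751
vertex -2.056 -3.731 -4.532
endloop
endfacet
facet normal 0.732 0.077 0.677
outer loop
vertex -0.789 -3.598 -3.362
vertex -0.978 -2.704 -3.259
vertex -1.335 -3.784 -2.751
endloop
endfacet
facet normal -0.205 0.972 0.111
outer loop
vertex -1.524 -2.889 -2.648
vertex -0.978 -2.704 -3.259
vertex -2.791 -3.022 -3.818
endloop
endfacet
facet normal -0.732 -0.077 -0.677
outer loop
vertex -2.245 -2.836 -4.429
vertex -2.056 -3.731 -4.532
vertex -2.791 -3.022 -3.818
endloop
endfacet
facet normal -0.205 0.972 0.113
outer loop
vertex -2.791 -3.022 -3.818
vertex -0.978 -2.704 -3.259
vertex -2.245 -2.836 -4.429
endloop
endfacet
facet normal 0.649 0.221 -0.728
outer loop
vertex -2.245 -2.836 -4.429
vertex -0.789 -3.598 -3.362
vertex -2.056 -3.731 -4.532
endloop
endfacet
facet normal 0.649 0.221 -0.728
outer loop
vertex -0.978 -2.704 -3.259
vertex -0.789 -3.598 -3.362
vertex -2.245 -2.836 -4.429
endloop
endfacet
facet normal -0.549 0.806 -0.222
outer loop
vertex 0.866 0.652 0.253
vertex 0.357 0.418 0.663
vertex 0.853 0.828 0.924
endloop
endfacet
facet normal 0.148 0.957 -0.248
outer loop
vertex 0.866 0.652 0.253
vertex 0.853 0.828 0.924
vertex 1.454 0.657 0.622
endloop
endfacet
facet normal 0.450 0.521 -0.725
outer loop
vertex 0.866 0.652 0.253
vertex 1.454 0.657 0.622
vertex 1.33 0.141 0.174
endloop
endfacet
facet normal -0.060 0.099 -0.993
outer loop
vertex 0.866 0.652 0.253
vertex 1.33 0.141 0.174
vertex 0.652 -0.006 0.2
endloop
endfacet
facet normal -0.677 0.275 -0.683
outer loop
vertex 0.866 0.652 0.253
vertex 0.652 -0.006 0.2
vertex 0.357 0.418 0.663
endloop
endfacet
facet normal 0.429 0.814 0.393
outer loop
vertex 1.454 0.657 0.622
vertex 0.853 0.828 0.924
vertex 1.308 0.426 1.26
endloop
endfacet
facet normal -0.699 0.569 0.433
outer loop
vertex 0.853 0.828 0.924
vertex 0.357 0.418 0.663
vertex 0.63 0.279 1.286
endloop
endfacet
facet normal -0.905 -0.289 -0.312
outer loop
vertex 0.357 0.418 0.663
vertex 0.652 -0.006 0.2
vertex 0.506 -0.237 0.838
endloop
endfacet
facet normal 0.093 -0.574 -0.813
outer loop
vertex 0.652 -0.006 0.2
vertex 1.33 0.141 0.174
vertex 1.107 -0.408 0.536
endloop
endfacet
facet normal 0.919 0.108 -0.379
outer loop
vertex 1.33 0.141 0.174
vertex 1.454 0.657 0.622
vertex 1.603 0.002 0.797
endloop
endfacet
facet normal 0.060 -0.099 0.993
outer loop
vertex 1.094 -0.232 1.207
vertex 1.308 0.426 1.26
vertex 0.63 0.279 1.286
endloop
endfacet
facet normal -0.450 -0.521 0.725
outer loop
vertex 1.094 -0.232 1.207
vertex 0.63 0.279 1.286
vertex 0.506 -0.237 0.838
endloop
endfacet
facet normal -0.148 -0.957 0.248
outer loop
vertex 1.094 -0.232 1.207
vertex 0.506 -0.237 0.838
vertex 1.107 -0.408 0.536
endloop
endfacet
facet normal 0.549 -0.806 0.222
outer loop
vertex 1.094 -0.232 1.207
vertex 1.107 -0.408 0.536
vertex 1.603 0.002 0.797
endloop
endfacet
facet normal 0.677 -0.275 0.683
outer loop
vertex 1.094 -0.232 1.207
vertex 1.603 0.002 0.797
vertex 1.308 0.426 1.26
endloop
endfacet
facet normal -0.093 0.574 0.813
outer loop
vertex 0.63 0.279 1.286
vertex 1.308 0.426 1.26
vertex 0.853 0.828 0.924
endloop
endfacet
facet normal -0.919 -0.108 0.379
outer loop
vertex 0.506 -0.237 0.838
vertex 0.63 0.279 1.286
vertex 0.357 0.418 0.663
endloop
endfacet
facet normal -0.429 -0.814 -0.393
outer loop
vertex 1.107 -0.408 0.536
vertex 0.506 -0.237 0.838
vertex 0.652 -0.006 0.2
endloop
endfacet
facet normal 0.699 -0.569 -0.433
outer loop
vertex 1.603 0.002 0.797
vertex 1.107 -0.408 0.536
vertex 1.33 0.141 0.174
endloop
endfacet
facet normal 0.905 0.289 0.312
outer loop
vertex 1.308 0.426 1.26
vertex 1.603 0.002 0.797
vertex 1.454 0.657 0.622
endloop
endfacet

endsolid


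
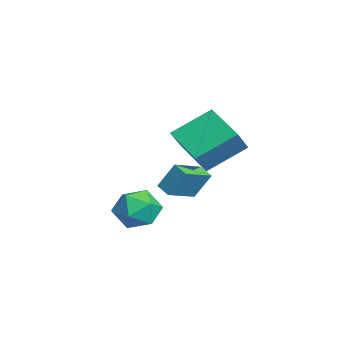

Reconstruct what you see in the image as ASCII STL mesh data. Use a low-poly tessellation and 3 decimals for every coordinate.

solid 
facet normal -0.823 -0.442 0.355
outer loop
vertex -3.531 1.333 0.369
vertex -4.526 2.683 -0.256
vertex -3.706 0.586 -0.966
endloop
endfacet
facet normal 0.555 -0.755 0.350
outer loop
vertex -3.014 0.957 -1.264
vertex -3.531 1.333 0.369
vertex -3.706 0.586 -0.966
endloop
endfacet
facet normal -0.823 -0.442 0.355
outer loop
vertex -3.706 0.586 -0.966
vertex -4.526 2.683 -0.256
vertex -4.701 1.936 -1.591
endloop
endfacet
facet normal -0.113 -0.485 -0.867
outer loop
vertex -4.701 1.936 -1.591
vertex -3.014 0.957 -1.264
vertex -3.706 0.586 -0.966
endloop
endfacet
facet normal 0.113 0.485 0.867
outer loop
vertex -3.531 1.333 0.369
vertex -3.834 3.054 -0.554
vertex -4.526 2.683 -0.256
endloop
endfacet
facet normal 0.555 -0.755 0.350
outer loop
vertex -2.839 1.704 0.071
vertex -3.531 1.333 0.369
vertex -3.014 0.957 -1.264
endloop
endfacet
facet normal 0.113 0.485 0.867
outer loop
vertex -2.839 1.704 0.071
vertex -3.834 3.054 -0.554
vertex -3.531 1.333 0.369
endloop
endfacet
facet normal -0.555 0.755 -0.350
outer loop
vertex -4.526 2.683 -0.256
vertex -3.834 3.054 -0.554
vertex -4.701 1.936 -1.591
endloop
endfacet
facet normal -0.113 -0.485 -0.867
outer loop
vertex -4.009 2.307 -1.889
vertex -3.014 0.957 -1.264
vertex -4.701 1.936 -1.591
endloop
endfacet
facet normal -0.555 0.755 -0.350
outer loop
vertex -4.701 1.936 -1.591
vertex -3.834 3.054 -0.554
vertex -4.009 2.307 -1.889
endloop
endfacet
facet normal 0.823 0.442 -0.355
outer loop
vertex -4.009 2.307 -1.889
vertex -2.839 1.704 0.071
vertex -3.014 0.957 -1.264
endloop
endfacet
facet normal 0.823 0.442 -0.355
outer loop
vertex -3.834 3.054 -0.554
vertex -2.839 1.704 0.071
vertex -4.009 2.307 -1.889
endloop
endfacet
facet normal -0.512 0.783 0.354
outer loop
vertex -3.363 -0.015 -1.768
vertex -2.689 -0.028 -0.764
vertex -2.341 0.63 -1.717
endloop
endfacet
facet normal -0.485 0.797 -0.359
outer loop
vertex -3.363 -0.015 -1.768
vertex -2.341 0.63 -1.717
vertex -2.616 0.011 -2.719
endloop
endfacet
facet normal -0.774 0.192 -0.603
outer loop
vertex -3.363 -0.015 -1.768
vertex -2.616 0.011 -2.719
vertex -3.134 -1.029 -2.385
endloop
endfacet
facet normal -0.980 -0.197 -0.041
outer loop
vertex -3.363 -0.015 -1.768
vertex -3.134 -1.029 -2.385
vertex -3.179 -1.054 -1.177
endloop
endfacet
facet normal -0.817 0.169 0.551
outer loop
vertex -3.363 -0.015 -1.768
vertex -3.179 -1.054 -1.177
vertex -2.689 -0.028 -0.764
endloop
endfacet
facet normal 0.201 0.808 -0.554
outer loop
vertex -2.616 0.011 -2.719
vertex -2.341 0.63 -1.717
vertex -1.481 0.014 -2.303
endloop
endfacet
facet normal 0.159 0.784 0.600
outer loop
vertex -2.341 0.63 -1.717
vertex -2.689 -0.028 -0.764
vertex -1.526 -0.011 -1.095
endloop
endfacet
facet normal -0.336 -0.209 0.918
outer loop
vertex -2.689 -0.028 -0.764
vertex -3.179 -1.054 -1.177
vertex -2.044 -1.051 -0.761
endloop
endfacet
facet normal -0.599 -0.800 -0.039
outer loop
vertex -3.179 -1.054 -1.177
vertex -3.134 -1.029 -2.385
vertex -2.319 -1.67 -1.763
endloop
endfacet
facet normal -0.267 -0.171 -0.948
outer loop
vertex -3.134 -1.029 -2.385
vertex -2.616 0.011 -2.719
vertex -1.971 -1.012 -2.716
endloop
endfacet
facet normal 0.980 0.197 0.041
outer loop
vertex -1.297 -1.025 -1.712
vertex -1.481 0.014 -2.303
vertex -1.526 -0.011 -1.095
endloop
endfacet
facet normal 0.774 -0.192 0.603
outer loop
vertex -1.297 -1.025 -1.712
vertex -1.526 -0.011 -1.095
vertex -2.044 -1.051 -0.761
endloop
endfacet
facet normal 0.485 -0.797 0.359
outer loop
vertex -1.297 -1.025 -1.712
vertex -2.044 -1.051 -0.761
vertex -2.319 -1.67 -1.763
endloop
endfacet
facet normal 0.512 -0.783 -0.354
outer loop
vertex -1.297 -1.025 -1.712
vertex -2.319 -1.67 -1.763
vertex -1.971 -1.012 -2.716
endloop
endfacet
facet normal 0.817 -0.169 -0.551
outer loop
vertex -1.297 -1.025 -1.712
vertex -1.971 -1.012 -2.716
vertex -1.481 0.014 -2.303
endloop
endfacet
facet normal 0.599 0.800 0.039
outer loop
vertex -1.526 -0.011 -1.095
vertex -1.481 0.014 -2.303
vertex -2.341 0.63 -1.717
endloop
endfacet
facet normal 0.267 0.171 0.948
outer loop
vertex -2.044 -1.051 -0.761
vertex -1.526 -0.011 -1.095
vertex -2.689 -0.028 -0.764
endloop
endfacet
facet normal -0.201 -0.808 0.554
outer loop
vertex -2.319 -1.67 -1.763
vertex -2.044 -1.051 -0.761
vertex -3.179 -1.054 -1.177
endloop
endfacet
facet normal -0.159 -0.784 -0.600
outer loop
vertex -1.971 -1.012 -2.716
vertex -2.319 -1.67 -1.763
vertex -3.134 -1.029 -2.385
endloop
endfacet
facet normal 0.336 0.209 -0.918
outer loop
vertex -1.481 0.014 -2.303
vertex -1.971 -1.012 -2.716
vertex -2.616 0.011 -2.719
endloop
endfacet
facet normal -0.841 -0.371 0.394
outer loop
vertex -1.059 2.546 4.555
vertex -1.825 3.135 3.474
vertex -0.803 0.708 3.373
endloop
endfacet
facet normal 0.528 -0.406 0.746
outer loop
vertex 1.005 1.505 2.526
vertex -1.059 2.546 4.555
vertex -0.803 0.708 3.373
endloop
endfacet
facet normal -0.841 -0.371 0.394
outer loop
vertex -0.803 0.708 3.373
vertex -1.825 3.135 3.474
vertex -1.569 1.298 2.292
endloop
endfacet
facet normal 0.116 -0.835 -0.538
outer loop
vertex -1.569 1.298 2.292
vertex 1.005 1.505 2.526
vertex -0.803 0.708 3.373
endloop
endfacet
facet normal -0.116 0.835 0.538
outer loop
vertex -1.059 2.546 4.555
vertex -0.017 3.932 2.627
vertex -1.825 3.135 3.474
endloop
endfacet
facet normal 0.528 -0.406 0.746
outer loop
vertex 0.749 3.342 3.708
vertex -1.059 2.546 4.555
vertex 1.005 1.505 2.526
endloop
endfacet
facet normal -0.116 0.835 0.538
outer loop
vertex 0.749 3.342 3.708
vertex -0.017 3.932 2.627
vertex -1.059 2.546 4.555
endloop
endfacet
facet normal -0.528 0.406 -0.746
outer loop
vertex -1.825 3.135 3.474
vertex -0.017 3.932 2.627
vertex -1.569 1.298 2.292
endloop
endfacet
facet normal 0.116 -0.835 -0.537
outer loop
vertex 0.239 2.094 1.445
vertex 1.005 1.505 2.526
vertex -1.569 1.298 2.292
endloop
endfacet
facet normal -0.528 0.406 -0.746
outer loop
vertex -1.569 1.298 2.292
vertex -0.017 3.932 2.627
vertex 0.239 2.094 1.445
endloop
endfacet
facet normal 0.841 0.371 -0.394
outer loop
vertex 0.239 2.094 1.445
vertex 0.749 3.342 3.708
vertex 1.005 1.505 2.526
endloop
endfacet
facet normal 0.841 0.370 -0.394
outer loop
vertex -0.017 3.932 2.627
vertex 0.749 3.342 3.708
vertex 0.239 2.094 1.445
endloop
endfacet

endsolid


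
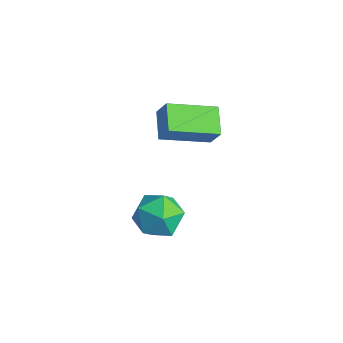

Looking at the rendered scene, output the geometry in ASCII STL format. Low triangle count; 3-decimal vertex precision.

solid 
facet normal -0.494 -0.118 -0.862
outer loop
vertex 1.126 1.848 3.593
vertex 0.091 2.396 4.111
vertex 1.796 3.721 2.953
endloop
endfacet
facet normal 0.809 -0.427 -0.404
outer loop
vertex 2.309 3.844 3.849
vertex 1.126 1.848 3.593
vertex 1.796 3.721 2.953
endloop
endfacet
facet normal -0.493 -0.119 -0.862
outer loop
vertex 1.796 3.721 2.953
vertex 0.091 2.396 4.111
vertex 0.761 4.269 3.47
endloop
endfacet
facet normal 0.321 0.896 -0.307
outer loop
vertex 0.761 4.269 3.47
vertex 2.309 3.844 3.849
vertex 1.796 3.721 2.953
endloop
endfacet
facet normal -0.321 -0.896 0.307
outer loop
vertex 1.126 1.848 3.593
vertex 0.604 2.519 5.007
vertex 0.091 2.396 4.111
endloop
endfacet
facet normal 0.809 -0.428 -0.404
outer loop
vertex 1.639 1.971 4.49
vertex 1.126 1.848 3.593
vertex 2.309 3.844 3.849
endloop
endfacet
facet normal -0.321 -0.896 0.307
outer loop
vertex 1.639 1.971 4.49
vertex 0.604 2.519 5.007
vertex 1.126 1.848 3.593
endloop
endfacet
facet normal -0.809 0.428 0.404
outer loop
vertex 0.091 2.396 4.111
vertex 0.604 2.519 5.007
vertex 0.761 4.269 3.47
endloop
endfacet
facet normal 0.321 0.896 -0.306
outer loop
vertex 1.274 4.392 4.367
vertex 2.309 3.844 3.849
vertex 0.761 4.269 3.47
endloop
endfacet
facet normal -0.809 0.427 0.404
outer loop
vertex 0.761 4.269 3.47
vertex 0.604 2.519 5.007
vertex 1.274 4.392 4.367
endloop
endfacet
facet normal 0.494 0.118 0.862
outer loop
vertex 1.274 4.392 4.367
vertex 1.639 1.971 4.49
vertex 2.309 3.844 3.849
endloop
endfacet
facet normal 0.493 0.118 0.862
outer loop
vertex 0.604 2.519 5.007
vertex 1.639 1.971 4.49
vertex 1.274 4.392 4.367
endloop
endfacet
facet normal -0.877 0.479 -0.045
outer loop
vertex 1.128 1.594 -0.955
vertex 0.928 1.329 0.109
vertex 1.459 2.277 -0.139
endloop
endfacet
facet normal -0.401 0.776 -0.487
outer loop
vertex 1.128 1.594 -0.955
vertex 1.459 2.277 -0.139
vertex 2.13 2.08 -1.006
endloop
endfacet
facet normal -0.181 0.274 -0.944
outer loop
vertex 1.128 1.594 -0.955
vertex 2.13 2.08 -1.006
vertex 2.014 1.009 -1.295
endloop
endfacet
facet normal -0.521 -0.333 -0.786
outer loop
vertex 1.128 1.594 -0.955
vertex 2.014 1.009 -1.295
vertex 1.271 0.546 -0.606
endloop
endfacet
facet normal -0.951 -0.206 -0.230
outer loop
vertex 1.128 1.594 -0.955
vertex 1.271 0.546 -0.606
vertex 0.928 1.329 0.109
endloop
endfacet
facet normal 0.162 0.982 -0.098
outer loop
vertex 2.13 2.08 -1.006
vertex 1.459 2.277 -0.139
vertex 2.549 2.114 0.026
endloop
endfacet
facet normal -0.608 0.502 0.615
outer loop
vertex 1.459 2.277 -0.139
vertex 0.928 1.329 0.109
vertex 1.806 1.651 0.715
endloop
endfacet
facet normal -0.729 -0.608 0.316
outer loop
vertex 0.928 1.329 0.109
vertex 1.271 0.546 -0.606
vertex 1.69 0.58 0.426
endloop
endfacet
facet normal -0.033 -0.812 -0.582
outer loop
vertex 1.271 0.546 -0.606
vertex 2.014 1.009 -1.295
vertex 2.361 0.383 -0.441
endloop
endfacet
facet normal 0.517 0.170 -0.839
outer loop
vertex 2.014 1.009 -1.295
vertex 2.13 2.08 -1.006
vertex 2.892 1.331 -0.689
endloop
endfacet
facet normal 0.521 0.333 0.786
outer loop
vertex 2.692 1.066 0.375
vertex 2.549 2.114 0.026
vertex 1.806 1.651 0.715
endloop
endfacet
facet normal 0.181 -0.274 0.944
outer loop
vertex 2.692 1.066 0.375
vertex 1.806 1.651 0.715
vertex 1.69 0.58 0.426
endloop
endfacet
facet normal 0.401 -0.776 0.487
outer loop
vertex 2.692 1.066 0.375
vertex 1.69 0.58 0.426
vertex 2.361 0.383 -0.441
endloop
endfacet
facet normal 0.877 -0.479 0.045
outer loop
vertex 2.692 1.066 0.375
vertex 2.361 0.383 -0.441
vertex 2.892 1.331 -0.689
endloop
endfacet
facet normal 0.951 0.206 0.230
outer loop
vertex 2.692 1.066 0.375
vertex 2.892 1.331 -0.689
vertex 2.549 2.114 0.026
endloop
endfacet
facet normal 0.033 0.812 0.582
outer loop
vertex 1.806 1.651 0.715
vertex 2.549 2.114 0.026
vertex 1.459 2.277 -0.139
endloop
endfacet
facet normal -0.517 -0.170 0.839
outer loop
vertex 1.69 0.58 0.426
vertex 1.806 1.651 0.715
vertex 0.928 1.329 0.109
endloop
endfacet
facet normal -0.162 -0.982 0.098
outer loop
vertex 2.361 0.383 -0.441
vertex 1.69 0.58 0.426
vertex 1.271 0.546 -0.606
endloop
endfacet
facet normal 0.608 -0.502 -0.615
outer loop
vertex 2.892 1.331 -0.689
vertex 2.361 0.383 -0.441
vertex 2.014 1.009 -1.295
endloop
endfacet
facet normal 0.729 0.608 -0.316
outer loop
vertex 2.549 2.114 0.026
vertex 2.892 1.331 -0.689
vertex 2.13 2.08 -1.006
endloop
endfacet

endsolid


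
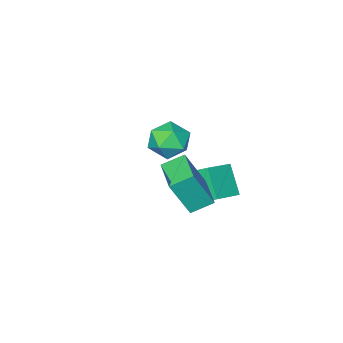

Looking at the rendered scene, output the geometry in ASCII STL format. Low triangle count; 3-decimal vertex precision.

solid 
facet normal 0.117 -0.194 0.974
outer loop
vertex 0.974 -0.827 -0.635
vertex 0.5 -1.603 -0.733
vertex 1.409 -1.604 -0.842
endloop
endfacet
facet normal 0.668 0.182 0.721
outer loop
vertex 0.974 -0.827 -0.635
vertex 1.409 -1.604 -0.842
vertex 1.644 -0.823 -1.257
endloop
endfacet
facet normal 0.414 0.791 0.451
outer loop
vertex 0.974 -0.827 -0.635
vertex 1.644 -0.823 -1.257
vertex 0.881 -0.34 -1.404
endloop
endfacet
facet normal -0.294 0.791 0.537
outer loop
vertex 0.974 -0.827 -0.635
vertex 0.881 -0.34 -1.404
vertex 0.175 -0.822 -1.08
endloop
endfacet
facet normal -0.477 0.183 0.859
outer loop
vertex 0.974 -0.827 -0.635
vertex 0.175 -0.822 -1.08
vertex 0.5 -1.603 -0.733
endloop
endfacet
facet normal 0.964 -0.190 0.188
outer loop
vertex 1.644 -0.823 -1.257
vertex 1.409 -1.604 -0.842
vertex 1.585 -1.598 -1.74
endloop
endfacet
facet normal 0.071 -0.799 0.597
outer loop
vertex 1.409 -1.604 -0.842
vertex 0.5 -1.603 -0.733
vertex 0.879 -2.08 -1.416
endloop
endfacet
facet normal -0.892 -0.188 0.411
outer loop
vertex 0.5 -1.603 -0.733
vertex 0.175 -0.822 -1.08
vertex 0.116 -1.597 -1.563
endloop
endfacet
facet normal -0.595 0.796 -0.111
outer loop
vertex 0.175 -0.822 -1.08
vertex 0.881 -0.34 -1.404
vertex 0.351 -0.816 -1.978
endloop
endfacet
facet normal 0.552 0.796 -0.250
outer loop
vertex 0.881 -0.34 -1.404
vertex 1.644 -0.823 -1.257
vertex 1.26 -0.817 -2.087
endloop
endfacet
facet normal 0.294 -0.791 -0.537
outer loop
vertex 0.786 -1.593 -2.185
vertex 1.585 -1.598 -1.74
vertex 0.879 -2.08 -1.416
endloop
endfacet
facet normal -0.414 -0.791 -0.451
outer loop
vertex 0.786 -1.593 -2.185
vertex 0.879 -2.08 -1.416
vertex 0.116 -1.597 -1.563
endloop
endfacet
facet normal -0.668 -0.182 -0.721
outer loop
vertex 0.786 -1.593 -2.185
vertex 0.116 -1.597 -1.563
vertex 0.351 -0.816 -1.978
endloop
endfacet
facet normal -0.117 0.194 -0.974
outer loop
vertex 0.786 -1.593 -2.185
vertex 0.351 -0.816 -1.978
vertex 1.26 -0.817 -2.087
endloop
endfacet
facet normal 0.477 -0.183 -0.859
outer loop
vertex 0.786 -1.593 -2.185
vertex 1.26 -0.817 -2.087
vertex 1.585 -1.598 -1.74
endloop
endfacet
facet normal 0.595 -0.796 0.111
outer loop
vertex 0.879 -2.08 -1.416
vertex 1.585 -1.598 -1.74
vertex 1.409 -1.604 -0.842
endloop
endfacet
facet normal -0.552 -0.796 0.250
outer loop
vertex 0.116 -1.597 -1.563
vertex 0.879 -2.08 -1.416
vertex 0.5 -1.603 -0.733
endloop
endfacet
facet normal -0.964 0.190 -0.188
outer loop
vertex 0.351 -0.816 -1.978
vertex 0.116 -1.597 -1.563
vertex 0.175 -0.822 -1.08
endloop
endfacet
facet normal -0.071 0.799 -0.597
outer loop
vertex 1.26 -0.817 -2.087
vertex 0.351 -0.816 -1.978
vertex 0.881 -0.34 -1.404
endloop
endfacet
facet normal 0.892 0.188 -0.411
outer loop
vertex 1.585 -1.598 -1.74
vertex 1.26 -0.817 -2.087
vertex 1.644 -0.823 -1.257
endloop
endfacet
facet normal -0.801 0.406 0.440
outer loop
vertex 2.892 2.28 0.783
vertex 3.564 3.62 0.771
vertex 2.214 2.605 -0.753
endloop
endfacet
facet normal -0.447 -0.894 0.008
outer loop
vertex 2.976 2.22 -1.171
vertex 2.892 2.28 0.783
vertex 2.214 2.605 -0.753
endloop
endfacet
facet normal -0.801 0.406 0.439
outer loop
vertex 2.214 2.605 -0.753
vertex 3.564 3.62 0.771
vertex 2.887 3.946 -0.765
endloop
endfacet
facet normal -0.396 0.191 -0.898
outer loop
vertex 2.887 3.946 -0.765
vertex 2.976 2.22 -1.171
vertex 2.214 2.605 -0.753
endloop
endfacet
facet normal 0.396 -0.191 0.898
outer loop
vertex 2.892 2.28 0.783
vertex 4.326 3.235 0.353
vertex 3.564 3.62 0.771
endloop
endfacet
facet normal -0.449 -0.894 0.008
outer loop
vertex 3.653 1.894 0.365
vertex 2.892 2.28 0.783
vertex 2.976 2.22 -1.171
endloop
endfacet
facet normal 0.396 -0.191 0.898
outer loop
vertex 3.653 1.894 0.365
vertex 4.326 3.235 0.353
vertex 2.892 2.28 0.783
endloop
endfacet
facet normal 0.448 0.894 -0.008
outer loop
vertex 3.564 3.62 0.771
vertex 4.326 3.235 0.353
vertex 2.887 3.946 -0.765
endloop
endfacet
facet normal -0.396 0.191 -0.898
outer loop
vertex 3.648 3.56 -1.183
vertex 2.976 2.22 -1.171
vertex 2.887 3.946 -0.765
endloop
endfacet
facet normal 0.448 0.894 -0.009
outer loop
vertex 2.887 3.946 -0.765
vertex 4.326 3.235 0.353
vertex 3.648 3.56 -1.183
endloop
endfacet
facet normal 0.801 -0.406 -0.439
outer loop
vertex 3.648 3.56 -1.183
vertex 3.653 1.894 0.365
vertex 2.976 2.22 -1.171
endloop
endfacet
facet normal 0.801 -0.406 -0.440
outer loop
vertex 4.326 3.235 0.353
vertex 3.653 1.894 0.365
vertex 3.648 3.56 -1.183
endloop
endfacet
facet normal -0.933 -0.121 -0.338
outer loop
vertex 0.428 1.816 -1.151
vertex 0.695 2.687 -2.2
vertex 0.749 1.0 -1.746
endloop
endfacet
facet normal -0.192 -0.626 0.755
outer loop
vertex 1.925 1.153 -1.32
vertex 0.428 1.816 -1.151
vertex 0.749 1.0 -1.746
endloop
endfacet
facet normal -0.933 -0.121 -0.338
outer loop
vertex 0.749 1.0 -1.746
vertex 0.695 2.687 -2.2
vertex 1.016 1.872 -2.796
endloop
endfacet
facet normal 0.304 -0.770 -0.562
outer loop
vertex 1.016 1.872 -2.796
vertex 1.925 1.153 -1.32
vertex 0.749 1.0 -1.746
endloop
endfacet
facet normal -0.304 0.770 0.562
outer loop
vertex 0.428 1.816 -1.151
vertex 1.871 2.84 -1.774
vertex 0.695 2.687 -2.2
endloop
endfacet
facet normal -0.193 -0.628 0.754
outer loop
vertex 1.604 1.968 -0.724
vertex 0.428 1.816 -1.151
vertex 1.925 1.153 -1.32
endloop
endfacet
facet normal -0.303 0.770 0.562
outer loop
vertex 1.604 1.968 -0.724
vertex 1.871 2.84 -1.774
vertex 0.428 1.816 -1.151
endloop
endfacet
facet normal 0.192 0.627 -0.755
outer loop
vertex 0.695 2.687 -2.2
vertex 1.871 2.84 -1.774
vertex 1.016 1.872 -2.796
endloop
endfacet
facet normal 0.303 -0.770 -0.562
outer loop
vertex 2.192 2.024 -2.369
vertex 1.925 1.153 -1.32
vertex 1.016 1.872 -2.796
endloop
endfacet
facet normal 0.193 0.627 -0.755
outer loop
vertex 1.016 1.872 -2.796
vertex 1.871 2.84 -1.774
vertex 2.192 2.024 -2.369
endloop
endfacet
facet normal 0.933 0.121 0.338
outer loop
vertex 2.192 2.024 -2.369
vertex 1.604 1.968 -0.724
vertex 1.925 1.153 -1.32
endloop
endfacet
facet normal 0.933 0.121 0.338
outer loop
vertex 1.871 2.84 -1.774
vertex 1.604 1.968 -0.724
vertex 2.192 2.024 -2.369
endloop
endfacet

endsolid


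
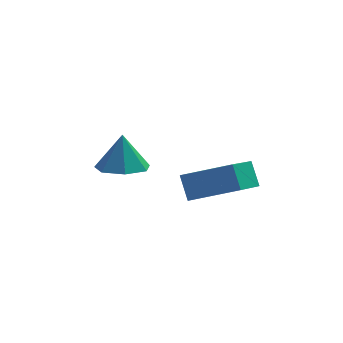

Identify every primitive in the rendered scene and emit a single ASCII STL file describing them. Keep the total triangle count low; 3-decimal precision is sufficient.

solid 
facet normal -0.876 0.273 -0.397
outer loop
vertex -0.233 -0.905 -0.346
vertex 0.682 0.696 -1.264
vertex -0.018 -1.557 -1.269
endloop
endfacet
facet normal -0.444 -0.777 0.446
outer loop
vertex 1.778 -2.116 -0.456
vertex -0.233 -0.905 -0.346
vertex -0.018 -1.557 -1.269
endloop
endfacet
facet normal -0.877 0.273 -0.396
outer loop
vertex -0.018 -1.557 -1.269
vertex 0.682 0.696 -1.264
vertex 0.896 0.045 -2.187
endloop
endfacet
facet normal 0.187 -0.567 -0.803
outer loop
vertex 0.896 0.045 -2.187
vertex 1.778 -2.116 -0.456
vertex -0.018 -1.557 -1.269
endloop
endfacet
facet normal -0.187 0.567 0.802
outer loop
vertex -0.233 -0.905 -0.346
vertex 2.478 0.137 -0.451
vertex 0.682 0.696 -1.264
endloop
endfacet
facet normal -0.444 -0.778 0.445
outer loop
vertex 1.564 -1.465 0.467
vertex -0.233 -0.905 -0.346
vertex 1.778 -2.116 -0.456
endloop
endfacet
facet normal -0.187 0.566 0.803
outer loop
vertex 1.564 -1.465 0.467
vertex 2.478 0.137 -0.451
vertex -0.233 -0.905 -0.346
endloop
endfacet
facet normal 0.444 0.778 -0.446
outer loop
vertex 0.682 0.696 -1.264
vertex 2.478 0.137 -0.451
vertex 0.896 0.045 -2.187
endloop
endfacet
facet normal 0.186 -0.567 -0.803
outer loop
vertex 2.693 -0.515 -1.374
vertex 1.778 -2.116 -0.456
vertex 0.896 0.045 -2.187
endloop
endfacet
facet normal 0.444 0.777 -0.446
outer loop
vertex 0.896 0.045 -2.187
vertex 2.478 0.137 -0.451
vertex 2.693 -0.515 -1.374
endloop
endfacet
facet normal 0.876 -0.274 0.396
outer loop
vertex 2.693 -0.515 -1.374
vertex 1.564 -1.465 0.467
vertex 1.778 -2.116 -0.456
endloop
endfacet
facet normal 0.876 -0.273 0.397
outer loop
vertex 2.478 0.137 -0.451
vertex 1.564 -1.465 0.467
vertex 2.693 -0.515 -1.374
endloop
endfacet
facet normal -0.027 -0.276 -0.961
outer loop
vertex -1.13 2.443 -2.242
vertex -1.982 3.088 -2.403
vertex -0.932 3.322 -2.5
endloop
endfacet
facet normal 0.850 -0.037 0.525
outer loop
vertex -1.13 2.443 -2.242
vertex -0.932 3.322 -2.5
vertex -1.938 3.532 -0.857
endloop
endfacet
facet normal -0.027 -0.277 -0.960
outer loop
vertex -0.932 3.322 -2.5
vertex -1.982 3.088 -2.403
vertex -1.524 4.024 -2.686
endloop
endfacet
facet normal 0.677 0.658 0.330
outer loop
vertex -0.932 3.322 -2.5
vertex -1.524 4.024 -2.686
vertex -1.938 3.532 -0.857
endloop
endfacet
facet normal -0.028 -0.277 -0.961
outer loop
vertex -1.524 4.024 -2.686
vertex -1.982 3.088 -2.403
vertex -2.461 4.021 -2.658
endloop
endfacet
facet normal 0.005 0.965 0.261
outer loop
vertex -1.524 4.024 -2.686
vertex -2.461 4.021 -2.658
vertex -1.938 3.532 -0.857
endloop
endfacet
facet normal -0.027 -0.276 -0.961
outer loop
vertex -2.461 4.021 -2.658
vertex -1.982 3.088 -2.403
vertex -3.037 3.315 -2.439
endloop
endfacet
facet normal -0.661 0.654 0.369
outer loop
vertex -2.461 4.021 -2.658
vertex -3.037 3.315 -2.439
vertex -1.938 3.532 -0.857
endloop
endfacet
facet normal -0.027 -0.276 -0.961
outer loop
vertex -3.037 3.315 -2.439
vertex -1.982 3.088 -2.403
vertex -2.818 2.438 -2.193
endloop
endfacet
facet normal -0.818 -0.043 0.574
outer loop
vertex -3.037 3.315 -2.439
vertex -2.818 2.438 -2.193
vertex -1.938 3.532 -0.857
endloop
endfacet
facet normal -0.027 -0.276 -0.961
outer loop
vertex -2.818 2.438 -2.193
vertex -1.982 3.088 -2.403
vertex -1.97 2.05 -2.105
endloop
endfacet
facet normal -0.349 -0.599 0.721
outer loop
vertex -2.818 2.438 -2.193
vertex -1.97 2.05 -2.105
vertex -1.938 3.532 -0.857
endloop
endfacet
facet normal -0.027 -0.276 -0.961
outer loop
vertex -1.97 2.05 -2.105
vertex -1.982 3.088 -2.403
vertex -1.13 2.443 -2.242
endloop
endfacet
facet normal 0.393 -0.597 0.699
outer loop
vertex -1.97 2.05 -2.105
vertex -1.13 2.443 -2.242
vertex -1.938 3.532 -0.857
endloop
endfacet

endsolid


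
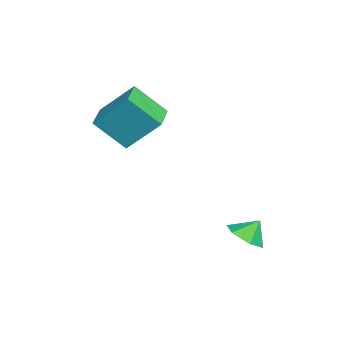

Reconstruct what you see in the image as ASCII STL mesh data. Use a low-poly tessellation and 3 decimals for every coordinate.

solid 
facet normal 0.164 -0.589 -0.791
outer loop
vertex 1.005 1.677 -1.417
vertex 0.476 2.234 -1.941
vertex 1.389 2.393 -1.87
endloop
endfacet
facet normal 0.607 0.166 0.777
outer loop
vertex 1.005 1.677 -1.417
vertex 1.389 2.393 -1.87
vertex 0.304 2.846 -1.119
endloop
endfacet
facet normal 0.164 -0.589 -0.791
outer loop
vertex 1.389 2.393 -1.87
vertex 0.476 2.234 -1.941
vertex 0.859 2.949 -2.394
endloop
endfacet
facet normal 0.536 0.790 0.297
outer loop
vertex 1.389 2.393 -1.87
vertex 0.859 2.949 -2.394
vertex 0.304 2.846 -1.119
endloop
endfacet
facet normal 0.165 -0.589 -0.791
outer loop
vertex 0.859 2.949 -2.394
vertex 0.476 2.234 -1.941
vertex -0.054 2.79 -2.466
endloop
endfacet
facet normal -0.172 0.985 0.005
outer loop
vertex 0.859 2.949 -2.394
vertex -0.054 2.79 -2.466
vertex 0.304 2.846 -1.119
endloop
endfacet
facet normal 0.165 -0.589 -0.791
outer loop
vertex -0.054 2.79 -2.466
vertex 0.476 2.234 -1.941
vertex -0.438 2.074 -2.013
endloop
endfacet
facet normal -0.809 0.555 0.192
outer loop
vertex -0.054 2.79 -2.466
vertex -0.438 2.074 -2.013
vertex 0.304 2.846 -1.119
endloop
endfacet
facet normal 0.165 -0.589 -0.791
outer loop
vertex -0.438 2.074 -2.013
vertex 0.476 2.234 -1.941
vertex 0.092 1.518 -1.488
endloop
endfacet
facet normal -0.738 -0.069 0.672
outer loop
vertex -0.438 2.074 -2.013
vertex 0.092 1.518 -1.488
vertex 0.304 2.846 -1.119
endloop
endfacet
facet normal 0.164 -0.589 -0.791
outer loop
vertex 0.092 1.518 -1.488
vertex 0.476 2.234 -1.941
vertex 1.005 1.677 -1.417
endloop
endfacet
facet normal -0.029 -0.263 0.964
outer loop
vertex 0.092 1.518 -1.488
vertex 1.005 1.677 -1.417
vertex 0.304 2.846 -1.119
endloop
endfacet
facet normal -0.987 0.157 0.021
outer loop
vertex -4.797 -2.204 4.348
vertex -4.606 -0.813 2.951
vertex -5.062 -3.676 2.845
endloop
endfacet
facet normal -0.097 -0.703 0.705
outer loop
vertex -3.354 -3.947 2.809
vertex -4.797 -2.204 4.348
vertex -5.062 -3.676 2.845
endloop
endfacet
facet normal -0.987 0.157 0.021
outer loop
vertex -5.062 -3.676 2.845
vertex -4.606 -0.813 2.951
vertex -4.871 -2.285 1.449
endloop
endfacet
facet normal -0.125 -0.694 -0.709
outer loop
vertex -4.871 -2.285 1.449
vertex -3.354 -3.947 2.809
vertex -5.062 -3.676 2.845
endloop
endfacet
facet normal 0.125 0.694 0.709
outer loop
vertex -4.797 -2.204 4.348
vertex -2.898 -1.084 2.915
vertex -4.606 -0.813 2.951
endloop
endfacet
facet normal -0.096 -0.702 0.705
outer loop
vertex -3.089 -2.475 4.311
vertex -4.797 -2.204 4.348
vertex -3.354 -3.947 2.809
endloop
endfacet
facet normal 0.125 0.694 0.709
outer loop
vertex -3.089 -2.475 4.311
vertex -2.898 -1.084 2.915
vertex -4.797 -2.204 4.348
endloop
endfacet
facet normal 0.097 0.702 -0.705
outer loop
vertex -4.606 -0.813 2.951
vertex -2.898 -1.084 2.915
vertex -4.871 -2.285 1.449
endloop
endfacet
facet normal -0.126 -0.694 -0.709
outer loop
vertex -3.163 -2.556 1.412
vertex -3.354 -3.947 2.809
vertex -4.871 -2.285 1.449
endloop
endfacet
facet normal 0.096 0.703 -0.705
outer loop
vertex -4.871 -2.285 1.449
vertex -2.898 -1.084 2.915
vertex -3.163 -2.556 1.412
endloop
endfacet
facet normal 0.987 -0.157 -0.021
outer loop
vertex -3.163 -2.556 1.412
vertex -3.089 -2.475 4.311
vertex -3.354 -3.947 2.809
endloop
endfacet
facet normal 0.987 -0.156 -0.021
outer loop
vertex -2.898 -1.084 2.915
vertex -3.089 -2.475 4.311
vertex -3.163 -2.556 1.412
endloop
endfacet

endsolid


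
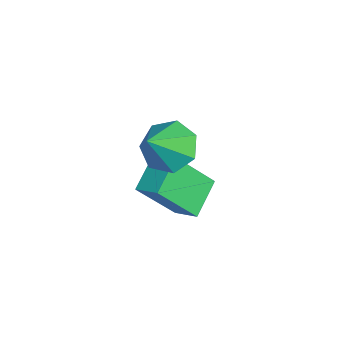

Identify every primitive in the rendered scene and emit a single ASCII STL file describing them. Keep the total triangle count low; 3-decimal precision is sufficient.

solid 
facet normal -0.754 0.441 0.487
outer loop
vertex -0.189 -0.024 1.208
vertex 0.419 0.605 1.58
vertex -0.49 1.201 -0.369
endloop
endfacet
facet normal -0.639 -0.662 -0.392
outer loop
vertex 0.581 0.575 -1.06
vertex -0.189 -0.024 1.208
vertex -0.49 1.201 -0.369
endloop
endfacet
facet normal -0.754 0.441 0.487
outer loop
vertex -0.49 1.201 -0.369
vertex 0.419 0.605 1.58
vertex 0.118 1.83 0.003
endloop
endfacet
facet normal -0.149 0.606 -0.781
outer loop
vertex 0.118 1.83 0.003
vertex 0.581 0.575 -1.06
vertex -0.49 1.201 -0.369
endloop
endfacet
facet normal 0.149 -0.606 0.781
outer loop
vertex -0.189 -0.024 1.208
vertex 1.49 -0.021 0.889
vertex 0.419 0.605 1.58
endloop
endfacet
facet normal -0.639 -0.662 -0.392
outer loop
vertex 0.882 -0.65 0.517
vertex -0.189 -0.024 1.208
vertex 0.581 0.575 -1.06
endloop
endfacet
facet normal 0.149 -0.606 0.781
outer loop
vertex 0.882 -0.65 0.517
vertex 1.49 -0.021 0.889
vertex -0.189 -0.024 1.208
endloop
endfacet
facet normal 0.639 0.662 0.392
outer loop
vertex 0.419 0.605 1.58
vertex 1.49 -0.021 0.889
vertex 0.118 1.83 0.003
endloop
endfacet
facet normal -0.149 0.606 -0.781
outer loop
vertex 1.189 1.204 -0.688
vertex 0.581 0.575 -1.06
vertex 0.118 1.83 0.003
endloop
endfacet
facet normal 0.639 0.662 0.392
outer loop
vertex 0.118 1.83 0.003
vertex 1.49 -0.021 0.889
vertex 1.189 1.204 -0.688
endloop
endfacet
facet normal 0.754 -0.441 -0.487
outer loop
vertex 1.189 1.204 -0.688
vertex 0.882 -0.65 0.517
vertex 0.581 0.575 -1.06
endloop
endfacet
facet normal 0.754 -0.441 -0.487
outer loop
vertex 1.49 -0.021 0.889
vertex 0.882 -0.65 0.517
vertex 1.189 1.204 -0.688
endloop
endfacet
facet normal -0.560 0.424 -0.712
outer loop
vertex 1.904 0.444 2.249
vertex 1.135 0.352 2.799
vertex 1.746 1.078 2.751
endloop
endfacet
facet normal 0.973 0.230 0.015
outer loop
vertex 1.904 0.444 2.249
vertex 1.746 1.078 2.751
vertex 2.065 -0.352 3.981
endloop
endfacet
facet normal -0.560 0.425 -0.711
outer loop
vertex 1.746 1.078 2.751
vertex 1.135 0.352 2.799
vertex 1.128 1.165 3.29
endloop
endfacet
facet normal 0.570 0.605 0.556
outer loop
vertex 1.746 1.078 2.751
vertex 1.128 1.165 3.29
vertex 2.065 -0.352 3.981
endloop
endfacet
facet normal -0.560 0.425 -0.711
outer loop
vertex 1.128 1.165 3.29
vertex 1.135 0.352 2.799
vertex 0.515 0.64 3.459
endloop
endfacet
facet normal -0.069 0.378 0.923
outer loop
vertex 1.128 1.165 3.29
vertex 0.515 0.64 3.459
vertex 2.065 -0.352 3.981
endloop
endfacet
facet normal -0.560 0.424 -0.711
outer loop
vertex 0.515 0.64 3.459
vertex 1.135 0.352 2.799
vertex 0.37 -0.102 3.131
endloop
endfacet
facet normal -0.463 -0.281 0.841
outer loop
vertex 0.515 0.64 3.459
vertex 0.37 -0.102 3.131
vertex 2.065 -0.352 3.981
endloop
endfacet
facet normal -0.560 0.424 -0.712
outer loop
vertex 0.37 -0.102 3.131
vertex 1.135 0.352 2.799
vertex 0.8 -0.503 2.554
endloop
endfacet
facet normal -0.315 -0.873 0.372
outer loop
vertex 0.37 -0.102 3.131
vertex 0.8 -0.503 2.554
vertex 2.065 -0.352 3.981
endloop
endfacet
facet normal -0.560 0.424 -0.712
outer loop
vertex 0.8 -0.503 2.554
vertex 1.135 0.352 2.799
vertex 1.483 -0.26 2.161
endloop
endfacet
facet normal 0.264 -0.955 -0.133
outer loop
vertex 0.8 -0.503 2.554
vertex 1.483 -0.26 2.161
vertex 2.065 -0.352 3.981
endloop
endfacet
facet normal -0.560 0.424 -0.712
outer loop
vertex 1.483 -0.26 2.161
vertex 1.135 0.352 2.799
vertex 1.904 0.444 2.249
endloop
endfacet
facet normal 0.837 -0.464 -0.291
outer loop
vertex 1.483 -0.26 2.161
vertex 1.904 0.444 2.249
vertex 2.065 -0.352 3.981
endloop
endfacet

endsolid
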